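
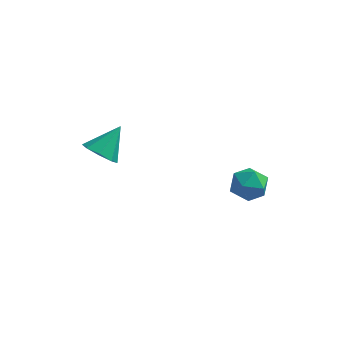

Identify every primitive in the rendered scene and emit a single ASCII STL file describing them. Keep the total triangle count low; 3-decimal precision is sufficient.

solid 
facet normal 0.320 0.946 0.050
outer loop
vertex 2.465 1.087 -3.944
vertex 2.138 1.144 -2.924
vertex 3.135 0.819 -3.151
endloop
endfacet
facet normal 0.713 0.568 -0.410
outer loop
vertex 2.465 1.087 -3.944
vertex 3.135 0.819 -3.151
vertex 3.095 0.225 -4.043
endloop
endfacet
facet normal 0.276 0.306 -0.911
outer loop
vertex 2.465 1.087 -3.944
vertex 3.095 0.225 -4.043
vertex 2.073 0.183 -4.367
endloop
endfacet
facet normal -0.386 0.523 -0.760
outer loop
vertex 2.465 1.087 -3.944
vertex 2.073 0.183 -4.367
vertex 1.482 0.751 -3.676
endloop
endfacet
facet normal -0.359 0.918 -0.166
outer loop
vertex 2.465 1.087 -3.944
vertex 1.482 0.751 -3.676
vertex 2.138 1.144 -2.924
endloop
endfacet
facet normal 0.998 0.018 -0.057
outer loop
vertex 3.095 0.225 -4.043
vertex 3.135 0.819 -3.151
vertex 3.158 -0.251 -3.084
endloop
endfacet
facet normal 0.362 0.629 0.688
outer loop
vertex 3.135 0.819 -3.151
vertex 2.138 1.144 -2.924
vertex 2.567 0.317 -2.393
endloop
endfacet
facet normal -0.738 0.584 0.338
outer loop
vertex 2.138 1.144 -2.924
vertex 1.482 0.751 -3.676
vertex 1.545 0.275 -2.717
endloop
endfacet
facet normal -0.781 -0.056 -0.622
outer loop
vertex 1.482 0.751 -3.676
vertex 2.073 0.183 -4.367
vertex 1.505 -0.319 -3.609
endloop
endfacet
facet normal 0.291 -0.405 -0.867
outer loop
vertex 2.073 0.183 -4.367
vertex 3.095 0.225 -4.043
vertex 2.502 -0.644 -3.836
endloop
endfacet
facet normal 0.386 -0.523 0.760
outer loop
vertex 2.175 -0.587 -2.816
vertex 3.158 -0.251 -3.084
vertex 2.567 0.317 -2.393
endloop
endfacet
facet normal -0.276 -0.306 0.911
outer loop
vertex 2.175 -0.587 -2.816
vertex 2.567 0.317 -2.393
vertex 1.545 0.275 -2.717
endloop
endfacet
facet normal -0.713 -0.568 0.410
outer loop
vertex 2.175 -0.587 -2.816
vertex 1.545 0.275 -2.717
vertex 1.505 -0.319 -3.609
endloop
endfacet
facet normal -0.320 -0.946 -0.050
outer loop
vertex 2.175 -0.587 -2.816
vertex 1.505 -0.319 -3.609
vertex 2.502 -0.644 -3.836
endloop
endfacet
facet normal 0.359 -0.918 0.166
outer loop
vertex 2.175 -0.587 -2.816
vertex 2.502 -0.644 -3.836
vertex 3.158 -0.251 -3.084
endloop
endfacet
facet normal 0.781 0.056 0.622
outer loop
vertex 2.567 0.317 -2.393
vertex 3.158 -0.251 -3.084
vertex 3.135 0.819 -3.151
endloop
endfacet
facet normal -0.291 0.405 0.867
outer loop
vertex 1.545 0.275 -2.717
vertex 2.567 0.317 -2.393
vertex 2.138 1.144 -2.924
endloop
endfacet
facet normal -0.998 -0.018 0.057
outer loop
vertex 1.505 -0.319 -3.609
vertex 1.545 0.275 -2.717
vertex 1.482 0.751 -3.676
endloop
endfacet
facet normal -0.362 -0.629 -0.688
outer loop
vertex 2.502 -0.644 -3.836
vertex 1.505 -0.319 -3.609
vertex 2.073 0.183 -4.367
endloop
endfacet
facet normal 0.738 -0.584 -0.338
outer loop
vertex 3.158 -0.251 -3.084
vertex 2.502 -0.644 -3.836
vertex 3.095 0.225 -4.043
endloop
endfacet
facet normal -0.381 -0.630 -0.676
outer loop
vertex -3.071 -3.883 0.615
vertex -3.946 -3.793 1.024
vertex -3.467 -3.328 0.321
endloop
endfacet
facet normal 0.846 0.467 -0.258
outer loop
vertex -3.071 -3.883 0.615
vertex -3.467 -3.328 0.321
vertex -3.254 -2.647 2.256
endloop
endfacet
facet normal -0.382 -0.630 -0.677
outer loop
vertex -3.467 -3.328 0.321
vertex -3.946 -3.793 1.024
vertex -4.143 -3.045 0.439
endloop
endfacet
facet normal 0.310 0.885 -0.346
outer loop
vertex -3.467 -3.328 0.321
vertex -4.143 -3.045 0.439
vertex -3.254 -2.647 2.256
endloop
endfacet
facet normal -0.380 -0.630 -0.677
outer loop
vertex -4.143 -3.045 0.439
vertex -3.946 -3.793 1.024
vertex -4.704 -3.201 0.899
endloop
endfacet
facet normal -0.310 0.949 -0.056
outer loop
vertex -4.143 -3.045 0.439
vertex -4.704 -3.201 0.899
vertex -3.254 -2.647 2.256
endloop
endfacet
facet normal -0.380 -0.630 -0.677
outer loop
vertex -4.704 -3.201 0.899
vertex -3.946 -3.793 1.024
vertex -4.822 -3.704 1.433
endloop
endfacet
facet normal -0.649 0.620 0.441
outer loop
vertex -4.704 -3.201 0.899
vertex -4.822 -3.704 1.433
vertex -3.254 -2.647 2.256
endloop
endfacet
facet normal -0.380 -0.630 -0.677
outer loop
vertex -4.822 -3.704 1.433
vertex -3.946 -3.793 1.024
vertex -4.426 -4.259 1.727
endloop
endfacet
facet normal -0.510 0.090 0.856
outer loop
vertex -4.822 -3.704 1.433
vertex -4.426 -4.259 1.727
vertex -3.254 -2.647 2.256
endloop
endfacet
facet normal -0.381 -0.629 -0.677
outer loop
vertex -4.426 -4.259 1.727
vertex -3.946 -3.793 1.024
vertex -3.75 -4.541 1.609
endloop
endfacet
facet normal 0.027 -0.330 0.944
outer loop
vertex -4.426 -4.259 1.727
vertex -3.75 -4.541 1.609
vertex -3.254 -2.647 2.256
endloop
endfacet
facet normal -0.380 -0.630 -0.678
outer loop
vertex -3.75 -4.541 1.609
vertex -3.946 -3.793 1.024
vertex -3.188 -4.385 1.149
endloop
endfacet
facet normal 0.645 -0.393 0.655
outer loop
vertex -3.75 -4.541 1.609
vertex -3.188 -4.385 1.149
vertex -3.254 -2.647 2.256
endloop
endfacet
facet normal -0.381 -0.631 -0.676
outer loop
vertex -3.188 -4.385 1.149
vertex -3.946 -3.793 1.024
vertex -3.071 -3.883 0.615
endloop
endfacet
facet normal 0.986 -0.063 0.157
outer loop
vertex -3.188 -4.385 1.149
vertex -3.071 -3.883 0.615
vertex -3.254 -2.647 2.256
endloop
endfacet

endsolid


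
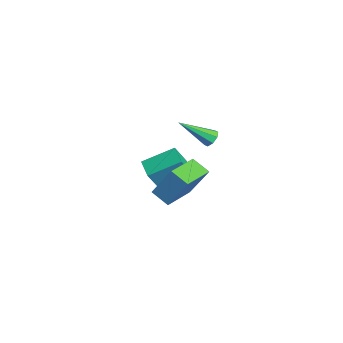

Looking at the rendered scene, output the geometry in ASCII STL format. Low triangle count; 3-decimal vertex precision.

solid 
facet normal 0.101 0.782 -0.615
outer loop
vertex 1.166 3.938 1.717
vertex 0.757 3.727 1.382
vertex 0.769 4.078 1.83
endloop
endfacet
facet normal 0.365 0.332 0.870
outer loop
vertex 1.166 3.938 1.717
vertex 0.769 4.078 1.83
vertex 0.543 2.053 2.698
endloop
endfacet
facet normal 0.099 0.782 -0.615
outer loop
vertex 0.769 4.078 1.83
vertex 0.757 3.727 1.382
vertex 0.364 4.012 1.681
endloop
endfacet
facet normal -0.373 0.400 0.837
outer loop
vertex 0.769 4.078 1.83
vertex 0.364 4.012 1.681
vertex 0.543 2.053 2.698
endloop
endfacet
facet normal 0.100 0.783 -0.615
outer loop
vertex 0.364 4.012 1.681
vertex 0.757 3.727 1.382
vertex 0.19 3.779 1.356
endloop
endfacet
facet normal -0.909 0.124 0.398
outer loop
vertex 0.364 4.012 1.681
vertex 0.19 3.779 1.356
vertex 0.543 2.053 2.698
endloop
endfacet
facet normal 0.100 0.782 -0.615
outer loop
vertex 0.19 3.779 1.356
vertex 0.757 3.727 1.382
vertex 0.347 3.515 1.046
endloop
endfacet
facet normal -0.925 -0.333 -0.185
outer loop
vertex 0.19 3.779 1.356
vertex 0.347 3.515 1.046
vertex 0.543 2.053 2.698
endloop
endfacet
facet normal 0.100 0.782 -0.616
outer loop
vertex 0.347 3.515 1.046
vertex 0.757 3.727 1.382
vertex 0.745 3.375 0.933
endloop
endfacet
facet normal -0.412 -0.706 -0.576
outer loop
vertex 0.347 3.515 1.046
vertex 0.745 3.375 0.933
vertex 0.543 2.053 2.698
endloop
endfacet
facet normal 0.101 0.782 -0.615
outer loop
vertex 0.745 3.375 0.933
vertex 0.757 3.727 1.382
vertex 1.149 3.441 1.083
endloop
endfacet
facet normal 0.328 -0.774 -0.542
outer loop
vertex 0.745 3.375 0.933
vertex 1.149 3.441 1.083
vertex 0.543 2.053 2.698
endloop
endfacet
facet normal 0.100 0.781 -0.616
outer loop
vertex 1.149 3.441 1.083
vertex 0.757 3.727 1.382
vertex 1.324 3.674 1.407
endloop
endfacet
facet normal 0.860 -0.499 -0.106
outer loop
vertex 1.149 3.441 1.083
vertex 1.324 3.674 1.407
vertex 0.543 2.053 2.698
endloop
endfacet
facet normal 0.100 0.782 -0.615
outer loop
vertex 1.324 3.674 1.407
vertex 0.757 3.727 1.382
vertex 1.166 3.938 1.717
endloop
endfacet
facet normal 0.876 -0.040 0.480
outer loop
vertex 1.324 3.674 1.407
vertex 1.166 3.938 1.717
vertex 0.543 2.053 2.698
endloop
endfacet
facet normal -0.256 0.439 -0.861
outer loop
vertex -4.498 3.706 -3.979
vertex -3.282 3.796 -4.294
vertex -4.597 1.87 -4.886
endloop
endfacet
facet normal -0.965 -0.072 0.251
outer loop
vertex -4.138 1.084 -3.346
vertex -4.498 3.706 -3.979
vertex -4.597 1.87 -4.886
endloop
endfacet
facet normal -0.257 0.440 -0.861
outer loop
vertex -4.597 1.87 -4.886
vertex -3.282 3.796 -4.294
vertex -3.381 1.961 -5.202
endloop
endfacet
facet normal -0.048 -0.895 -0.443
outer loop
vertex -3.381 1.961 -5.202
vertex -4.138 1.084 -3.346
vertex -4.597 1.87 -4.886
endloop
endfacet
facet normal 0.048 0.895 0.443
outer loop
vertex -4.498 3.706 -3.979
vertex -2.823 3.01 -2.754
vertex -3.282 3.796 -4.294
endloop
endfacet
facet normal -0.965 -0.072 0.251
outer loop
vertex -4.039 2.919 -2.438
vertex -4.498 3.706 -3.979
vertex -4.138 1.084 -3.346
endloop
endfacet
facet normal 0.048 0.895 0.443
outer loop
vertex -4.039 2.919 -2.438
vertex -2.823 3.01 -2.754
vertex -4.498 3.706 -3.979
endloop
endfacet
facet normal 0.965 0.072 -0.251
outer loop
vertex -3.282 3.796 -4.294
vertex -2.823 3.01 -2.754
vertex -3.381 1.961 -5.202
endloop
endfacet
facet normal -0.048 -0.895 -0.443
outer loop
vertex -2.922 1.174 -3.661
vertex -4.138 1.084 -3.346
vertex -3.381 1.961 -5.202
endloop
endfacet
facet normal 0.965 0.072 -0.251
outer loop
vertex -3.381 1.961 -5.202
vertex -2.823 3.01 -2.754
vertex -2.922 1.174 -3.661
endloop
endfacet
facet normal 0.256 -0.440 0.861
outer loop
vertex -2.922 1.174 -3.661
vertex -4.039 2.919 -2.438
vertex -4.138 1.084 -3.346
endloop
endfacet
facet normal 0.257 -0.439 0.861
outer loop
vertex -2.823 3.01 -2.754
vertex -4.039 2.919 -2.438
vertex -2.922 1.174 -3.661
endloop
endfacet
facet normal -0.701 0.697 -0.152
outer loop
vertex 1.845 2.504 0.748
vertex 2.616 3.162 0.205
vertex 1.351 1.621 -1.023
endloop
endfacet
facet normal -0.670 -0.572 0.472
outer loop
vertex 2.824 0.158 -0.705
vertex 1.845 2.504 0.748
vertex 1.351 1.621 -1.023
endloop
endfacet
facet normal -0.701 0.697 -0.152
outer loop
vertex 1.351 1.621 -1.023
vertex 2.616 3.162 0.205
vertex 2.122 2.279 -1.566
endloop
endfacet
facet normal -0.242 -0.433 -0.868
outer loop
vertex 2.122 2.279 -1.566
vertex 2.824 0.158 -0.705
vertex 1.351 1.621 -1.023
endloop
endfacet
facet normal 0.242 0.433 0.868
outer loop
vertex 1.845 2.504 0.748
vertex 4.089 1.699 0.523
vertex 2.616 3.162 0.205
endloop
endfacet
facet normal -0.670 -0.572 0.472
outer loop
vertex 3.318 1.041 1.066
vertex 1.845 2.504 0.748
vertex 2.824 0.158 -0.705
endloop
endfacet
facet normal 0.242 0.433 0.868
outer loop
vertex 3.318 1.041 1.066
vertex 4.089 1.699 0.523
vertex 1.845 2.504 0.748
endloop
endfacet
facet normal 0.670 0.572 -0.472
outer loop
vertex 2.616 3.162 0.205
vertex 4.089 1.699 0.523
vertex 2.122 2.279 -1.566
endloop
endfacet
facet normal -0.242 -0.433 -0.868
outer loop
vertex 3.595 0.816 -1.248
vertex 2.824 0.158 -0.705
vertex 2.122 2.279 -1.566
endloop
endfacet
facet normal 0.670 0.572 -0.472
outer loop
vertex 2.122 2.279 -1.566
vertex 4.089 1.699 0.523
vertex 3.595 0.816 -1.248
endloop
endfacet
facet normal 0.701 -0.697 0.152
outer loop
vertex 3.595 0.816 -1.248
vertex 3.318 1.041 1.066
vertex 2.824 0.158 -0.705
endloop
endfacet
facet normal 0.701 -0.697 0.152
outer loop
vertex 4.089 1.699 0.523
vertex 3.318 1.041 1.066
vertex 3.595 0.816 -1.248
endloop
endfacet

endsolid


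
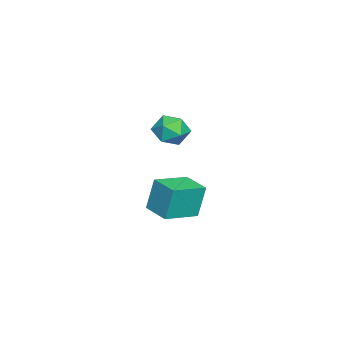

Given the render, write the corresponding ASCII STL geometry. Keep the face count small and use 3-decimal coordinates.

solid 
facet normal -0.774 -0.368 0.515
outer loop
vertex -4.809 2.181 -2.17
vertex -4.685 1.313 -2.603
vertex -4.222 1.512 -1.765
endloop
endfacet
facet normal -0.443 0.146 0.884
outer loop
vertex -4.809 2.181 -2.17
vertex -4.222 1.512 -1.765
vertex -3.952 2.452 -1.785
endloop
endfacet
facet normal -0.455 0.742 0.491
outer loop
vertex -4.809 2.181 -2.17
vertex -3.952 2.452 -1.785
vertex -4.248 2.833 -2.635
endloop
endfacet
facet normal -0.793 0.597 -0.120
outer loop
vertex -4.809 2.181 -2.17
vertex -4.248 2.833 -2.635
vertex -4.701 2.129 -3.141
endloop
endfacet
facet normal -0.990 -0.089 -0.105
outer loop
vertex -4.809 2.181 -2.17
vertex -4.701 2.129 -3.141
vertex -4.685 1.313 -2.603
endloop
endfacet
facet normal 0.237 -0.048 0.970
outer loop
vertex -3.952 2.452 -1.785
vertex -4.222 1.512 -1.765
vertex -3.299 1.751 -1.979
endloop
endfacet
facet normal -0.298 -0.879 0.373
outer loop
vertex -4.222 1.512 -1.765
vertex -4.685 1.313 -2.603
vertex -3.752 1.047 -2.485
endloop
endfacet
facet normal -0.647 -0.428 -0.631
outer loop
vertex -4.685 1.313 -2.603
vertex -4.701 2.129 -3.141
vertex -4.048 1.428 -3.335
endloop
endfacet
facet normal -0.328 0.681 -0.654
outer loop
vertex -4.701 2.129 -3.141
vertex -4.248 2.833 -2.635
vertex -3.778 2.368 -3.355
endloop
endfacet
facet normal 0.219 0.917 0.335
outer loop
vertex -4.248 2.833 -2.635
vertex -3.952 2.452 -1.785
vertex -3.315 2.567 -2.517
endloop
endfacet
facet normal 0.793 -0.597 0.120
outer loop
vertex -3.191 1.699 -2.95
vertex -3.299 1.751 -1.979
vertex -3.752 1.047 -2.485
endloop
endfacet
facet normal 0.455 -0.742 -0.491
outer loop
vertex -3.191 1.699 -2.95
vertex -3.752 1.047 -2.485
vertex -4.048 1.428 -3.335
endloop
endfacet
facet normal 0.443 -0.146 -0.884
outer loop
vertex -3.191 1.699 -2.95
vertex -4.048 1.428 -3.335
vertex -3.778 2.368 -3.355
endloop
endfacet
facet normal 0.774 0.368 -0.515
outer loop
vertex -3.191 1.699 -2.95
vertex -3.778 2.368 -3.355
vertex -3.315 2.567 -2.517
endloop
endfacet
facet normal 0.990 0.089 0.105
outer loop
vertex -3.191 1.699 -2.95
vertex -3.315 2.567 -2.517
vertex -3.299 1.751 -1.979
endloop
endfacet
facet normal 0.328 -0.681 0.654
outer loop
vertex -3.752 1.047 -2.485
vertex -3.299 1.751 -1.979
vertex -4.222 1.512 -1.765
endloop
endfacet
facet normal -0.219 -0.917 -0.335
outer loop
vertex -4.048 1.428 -3.335
vertex -3.752 1.047 -2.485
vertex -4.685 1.313 -2.603
endloop
endfacet
facet normal -0.237 0.048 -0.970
outer loop
vertex -3.778 2.368 -3.355
vertex -4.048 1.428 -3.335
vertex -4.701 2.129 -3.141
endloop
endfacet
facet normal 0.298 0.879 -0.373
outer loop
vertex -3.315 2.567 -2.517
vertex -3.778 2.368 -3.355
vertex -4.248 2.833 -2.635
endloop
endfacet
facet normal 0.647 0.428 0.631
outer loop
vertex -3.299 1.751 -1.979
vertex -3.315 2.567 -2.517
vertex -3.952 2.452 -1.785
endloop
endfacet
facet normal -0.757 0.617 -0.214
outer loop
vertex 0.123 3.689 -3.316
vertex 1.008 4.745 -3.4
vertex 0.337 3.38 -4.964
endloop
endfacet
facet normal -0.641 -0.765 0.060
outer loop
vertex 1.692 2.275 -4.58
vertex 0.123 3.689 -3.316
vertex 0.337 3.38 -4.964
endloop
endfacet
facet normal -0.757 0.617 -0.214
outer loop
vertex 0.337 3.38 -4.964
vertex 1.008 4.745 -3.4
vertex 1.222 4.436 -5.047
endloop
endfacet
facet normal 0.127 -0.183 -0.975
outer loop
vertex 1.222 4.436 -5.047
vertex 1.692 2.275 -4.58
vertex 0.337 3.38 -4.964
endloop
endfacet
facet normal -0.127 0.184 0.975
outer loop
vertex 0.123 3.689 -3.316
vertex 2.363 3.64 -3.016
vertex 1.008 4.745 -3.4
endloop
endfacet
facet normal -0.641 -0.765 0.060
outer loop
vertex 1.478 2.584 -2.933
vertex 0.123 3.689 -3.316
vertex 1.692 2.275 -4.58
endloop
endfacet
facet normal -0.127 0.183 0.975
outer loop
vertex 1.478 2.584 -2.933
vertex 2.363 3.64 -3.016
vertex 0.123 3.689 -3.316
endloop
endfacet
facet normal 0.641 0.765 -0.060
outer loop
vertex 1.008 4.745 -3.4
vertex 2.363 3.64 -3.016
vertex 1.222 4.436 -5.047
endloop
endfacet
facet normal 0.126 -0.183 -0.975
outer loop
vertex 2.577 3.331 -4.664
vertex 1.692 2.275 -4.58
vertex 1.222 4.436 -5.047
endloop
endfacet
facet normal 0.641 0.765 -0.060
outer loop
vertex 1.222 4.436 -5.047
vertex 2.363 3.64 -3.016
vertex 2.577 3.331 -4.664
endloop
endfacet
facet normal 0.757 -0.617 0.214
outer loop
vertex 2.577 3.331 -4.664
vertex 1.478 2.584 -2.933
vertex 1.692 2.275 -4.58
endloop
endfacet
facet normal 0.757 -0.617 0.214
outer loop
vertex 2.363 3.64 -3.016
vertex 1.478 2.584 -2.933
vertex 2.577 3.331 -4.664
endloop
endfacet

endsolid


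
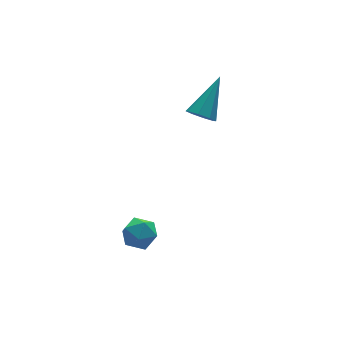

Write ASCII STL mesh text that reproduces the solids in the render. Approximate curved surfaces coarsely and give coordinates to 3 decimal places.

solid 
facet normal -0.413 -0.302 0.859
outer loop
vertex -2.381 1.911 -2.977
vertex -2.192 1.248 -3.119
vertex -1.756 1.67 -2.761
endloop
endfacet
facet normal -0.173 0.369 0.913
outer loop
vertex -2.381 1.911 -2.977
vertex -1.756 1.67 -2.761
vertex -1.809 2.318 -3.033
endloop
endfacet
facet normal -0.500 0.760 0.415
outer loop
vertex -2.381 1.911 -2.977
vertex -1.809 2.318 -3.033
vertex -2.278 2.296 -3.558
endloop
endfacet
facet normal -0.941 0.333 0.054
outer loop
vertex -2.381 1.911 -2.977
vertex -2.278 2.296 -3.558
vertex -2.515 1.635 -3.611
endloop
endfacet
facet normal -0.888 -0.323 0.328
outer loop
vertex -2.381 1.911 -2.977
vertex -2.515 1.635 -3.611
vertex -2.192 1.248 -3.119
endloop
endfacet
facet normal 0.526 0.365 0.768
outer loop
vertex -1.809 2.318 -3.033
vertex -1.756 1.67 -2.761
vertex -1.265 1.905 -3.209
endloop
endfacet
facet normal 0.137 -0.719 0.681
outer loop
vertex -1.756 1.67 -2.761
vertex -2.192 1.248 -3.119
vertex -1.502 1.244 -3.262
endloop
endfacet
facet normal -0.631 -0.755 -0.179
outer loop
vertex -2.192 1.248 -3.119
vertex -2.515 1.635 -3.611
vertex -1.971 1.222 -3.787
endloop
endfacet
facet normal -0.717 0.307 -0.625
outer loop
vertex -2.515 1.635 -3.611
vertex -2.278 2.296 -3.558
vertex -2.024 1.87 -4.059
endloop
endfacet
facet normal -0.002 0.999 -0.040
outer loop
vertex -2.278 2.296 -3.558
vertex -1.809 2.318 -3.033
vertex -1.588 2.292 -3.701
endloop
endfacet
facet normal 0.941 -0.333 -0.054
outer loop
vertex -1.399 1.629 -3.843
vertex -1.265 1.905 -3.209
vertex -1.502 1.244 -3.262
endloop
endfacet
facet normal 0.500 -0.760 -0.415
outer loop
vertex -1.399 1.629 -3.843
vertex -1.502 1.244 -3.262
vertex -1.971 1.222 -3.787
endloop
endfacet
facet normal 0.173 -0.369 -0.913
outer loop
vertex -1.399 1.629 -3.843
vertex -1.971 1.222 -3.787
vertex -2.024 1.87 -4.059
endloop
endfacet
facet normal 0.413 0.302 -0.859
outer loop
vertex -1.399 1.629 -3.843
vertex -2.024 1.87 -4.059
vertex -1.588 2.292 -3.701
endloop
endfacet
facet normal 0.888 0.323 -0.328
outer loop
vertex -1.399 1.629 -3.843
vertex -1.588 2.292 -3.701
vertex -1.265 1.905 -3.209
endloop
endfacet
facet normal 0.717 -0.307 0.625
outer loop
vertex -1.502 1.244 -3.262
vertex -1.265 1.905 -3.209
vertex -1.756 1.67 -2.761
endloop
endfacet
facet normal 0.002 -0.999 0.040
outer loop
vertex -1.971 1.222 -3.787
vertex -1.502 1.244 -3.262
vertex -2.192 1.248 -3.119
endloop
endfacet
facet normal -0.526 -0.365 -0.768
outer loop
vertex -2.024 1.87 -4.059
vertex -1.971 1.222 -3.787
vertex -2.515 1.635 -3.611
endloop
endfacet
facet normal -0.137 0.719 -0.681
outer loop
vertex -1.588 2.292 -3.701
vertex -2.024 1.87 -4.059
vertex -2.278 2.296 -3.558
endloop
endfacet
facet normal 0.631 0.755 0.179
outer loop
vertex -1.265 1.905 -3.209
vertex -1.588 2.292 -3.701
vertex -1.809 2.318 -3.033
endloop
endfacet
facet normal -0.654 -0.399 -0.642
outer loop
vertex 1.513 3.418 0.104
vertex 1.254 3.149 0.535
vertex 1.193 3.656 0.282
endloop
endfacet
facet normal 0.367 0.821 -0.438
outer loop
vertex 1.513 3.418 0.104
vertex 1.193 3.656 0.282
vertex 2.406 3.851 1.665
endloop
endfacet
facet normal -0.654 -0.399 -0.642
outer loop
vertex 1.193 3.656 0.282
vertex 1.254 3.149 0.535
vertex 0.909 3.597 0.608
endloop
endfacet
facet normal -0.181 0.983 0.020
outer loop
vertex 1.193 3.656 0.282
vertex 0.909 3.597 0.608
vertex 2.406 3.851 1.665
endloop
endfacet
facet normal -0.654 -0.399 -0.642
outer loop
vertex 0.909 3.597 0.608
vertex 1.254 3.149 0.535
vertex 0.827 3.276 0.891
endloop
endfacet
facet normal -0.514 0.637 0.574
outer loop
vertex 0.909 3.597 0.608
vertex 0.827 3.276 0.891
vertex 2.406 3.851 1.665
endloop
endfacet
facet normal -0.654 -0.399 -0.642
outer loop
vertex 0.827 3.276 0.891
vertex 1.254 3.149 0.535
vertex 0.995 2.88 0.966
endloop
endfacet
facet normal -0.436 -0.014 0.900
outer loop
vertex 0.827 3.276 0.891
vertex 0.995 2.88 0.966
vertex 2.406 3.851 1.665
endloop
endfacet
facet normal -0.655 -0.398 -0.642
outer loop
vertex 0.995 2.88 0.966
vertex 1.254 3.149 0.535
vertex 1.314 2.642 0.788
endloop
endfacet
facet normal 0.008 -0.592 0.806
outer loop
vertex 0.995 2.88 0.966
vertex 1.314 2.642 0.788
vertex 2.406 3.851 1.665
endloop
endfacet
facet normal -0.655 -0.398 -0.642
outer loop
vertex 1.314 2.642 0.788
vertex 1.254 3.149 0.535
vertex 1.598 2.701 0.462
endloop
endfacet
facet normal 0.556 -0.755 0.348
outer loop
vertex 1.314 2.642 0.788
vertex 1.598 2.701 0.462
vertex 2.406 3.851 1.665
endloop
endfacet
facet normal -0.654 -0.398 -0.643
outer loop
vertex 1.598 2.701 0.462
vertex 1.254 3.149 0.535
vertex 1.681 3.022 0.179
endloop
endfacet
facet normal 0.889 -0.410 -0.205
outer loop
vertex 1.598 2.701 0.462
vertex 1.681 3.022 0.179
vertex 2.406 3.851 1.665
endloop
endfacet
facet normal -0.654 -0.399 -0.642
outer loop
vertex 1.681 3.022 0.179
vertex 1.254 3.149 0.535
vertex 1.513 3.418 0.104
endloop
endfacet
facet normal 0.811 0.243 -0.532
outer loop
vertex 1.681 3.022 0.179
vertex 1.513 3.418 0.104
vertex 2.406 3.851 1.665
endloop
endfacet

endsolid


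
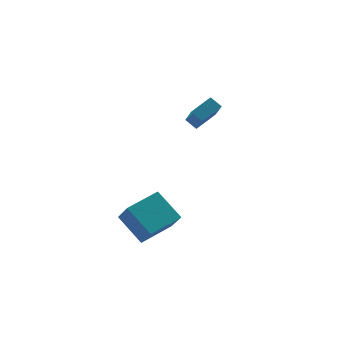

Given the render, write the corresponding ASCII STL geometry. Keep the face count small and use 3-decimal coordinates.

solid 
facet normal -0.885 -0.262 -0.386
outer loop
vertex 2.211 2.429 3.744
vertex 1.816 3.049 4.228
vertex 2.464 3.742 2.27
endloop
endfacet
facet normal 0.449 -0.704 -0.550
outer loop
vertex 3.844 4.151 2.872
vertex 2.211 2.429 3.744
vertex 2.464 3.742 2.27
endloop
endfacet
facet normal -0.885 -0.262 -0.386
outer loop
vertex 2.464 3.742 2.27
vertex 1.816 3.049 4.228
vertex 2.069 4.362 2.754
endloop
endfacet
facet normal 0.128 0.660 -0.741
outer loop
vertex 2.069 4.362 2.754
vertex 3.844 4.151 2.872
vertex 2.464 3.742 2.27
endloop
endfacet
facet normal -0.128 -0.660 0.741
outer loop
vertex 2.211 2.429 3.744
vertex 3.196 3.458 4.83
vertex 1.816 3.049 4.228
endloop
endfacet
facet normal 0.449 -0.704 -0.550
outer loop
vertex 3.591 2.838 4.346
vertex 2.211 2.429 3.744
vertex 3.844 4.151 2.872
endloop
endfacet
facet normal -0.128 -0.660 0.741
outer loop
vertex 3.591 2.838 4.346
vertex 3.196 3.458 4.83
vertex 2.211 2.429 3.744
endloop
endfacet
facet normal -0.449 0.704 0.550
outer loop
vertex 1.816 3.049 4.228
vertex 3.196 3.458 4.83
vertex 2.069 4.362 2.754
endloop
endfacet
facet normal 0.128 0.660 -0.741
outer loop
vertex 3.449 4.771 3.356
vertex 3.844 4.151 2.872
vertex 2.069 4.362 2.754
endloop
endfacet
facet normal -0.449 0.704 0.550
outer loop
vertex 2.069 4.362 2.754
vertex 3.196 3.458 4.83
vertex 3.449 4.771 3.356
endloop
endfacet
facet normal 0.885 0.262 0.386
outer loop
vertex 3.449 4.771 3.356
vertex 3.591 2.838 4.346
vertex 3.844 4.151 2.872
endloop
endfacet
facet normal 0.885 0.262 0.386
outer loop
vertex 3.196 3.458 4.83
vertex 3.591 2.838 4.346
vertex 3.449 4.771 3.356
endloop
endfacet
facet normal -0.946 -0.280 -0.163
outer loop
vertex -4.466 -2.78 1.82
vertex -4.545 -1.696 0.423
vertex -3.802 -4.311 0.594
endloop
endfacet
facet normal 0.045 -0.613 0.789
outer loop
vertex -1.815 -3.724 0.937
vertex -4.466 -2.78 1.82
vertex -3.802 -4.311 0.594
endloop
endfacet
facet normal -0.946 -0.280 -0.164
outer loop
vertex -3.802 -4.311 0.594
vertex -4.545 -1.696 0.423
vertex -3.881 -3.226 -0.803
endloop
endfacet
facet normal 0.321 -0.739 -0.592
outer loop
vertex -3.881 -3.226 -0.803
vertex -1.815 -3.724 0.937
vertex -3.802 -4.311 0.594
endloop
endfacet
facet normal -0.321 0.739 0.592
outer loop
vertex -4.466 -2.78 1.82
vertex -2.558 -1.109 0.766
vertex -4.545 -1.696 0.423
endloop
endfacet
facet normal 0.045 -0.613 0.789
outer loop
vertex -2.479 -2.194 2.163
vertex -4.466 -2.78 1.82
vertex -1.815 -3.724 0.937
endloop
endfacet
facet normal -0.320 0.739 0.592
outer loop
vertex -2.479 -2.194 2.163
vertex -2.558 -1.109 0.766
vertex -4.466 -2.78 1.82
endloop
endfacet
facet normal -0.045 0.613 -0.789
outer loop
vertex -4.545 -1.696 0.423
vertex -2.558 -1.109 0.766
vertex -3.881 -3.226 -0.803
endloop
endfacet
facet normal 0.320 -0.740 -0.592
outer loop
vertex -1.894 -2.64 -0.46
vertex -1.815 -3.724 0.937
vertex -3.881 -3.226 -0.803
endloop
endfacet
facet normal -0.044 0.613 -0.789
outer loop
vertex -3.881 -3.226 -0.803
vertex -2.558 -1.109 0.766
vertex -1.894 -2.64 -0.46
endloop
endfacet
facet normal 0.946 0.280 0.163
outer loop
vertex -1.894 -2.64 -0.46
vertex -2.479 -2.194 2.163
vertex -1.815 -3.724 0.937
endloop
endfacet
facet normal 0.946 0.279 0.164
outer loop
vertex -2.558 -1.109 0.766
vertex -2.479 -2.194 2.163
vertex -1.894 -2.64 -0.46
endloop
endfacet

endsolid


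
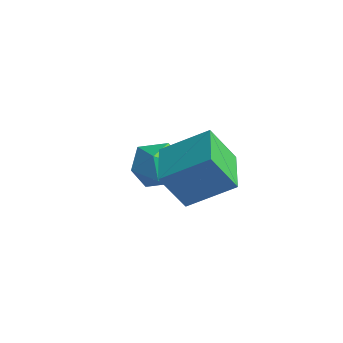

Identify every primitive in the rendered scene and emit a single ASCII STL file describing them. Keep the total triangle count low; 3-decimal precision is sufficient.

solid 
facet normal -0.844 0.528 0.094
outer loop
vertex 0.076 -3.401 2.438
vertex 0.312 -2.855 1.489
vertex -0.575 -4.319 1.749
endloop
endfacet
facet normal -0.211 -0.487 0.848
outer loop
vertex 0.488 -4.985 1.631
vertex 0.076 -3.401 2.438
vertex -0.575 -4.319 1.749
endloop
endfacet
facet normal -0.844 0.528 0.094
outer loop
vertex -0.575 -4.319 1.749
vertex 0.312 -2.855 1.489
vertex -0.34 -3.774 0.8
endloop
endfacet
facet normal -0.494 -0.696 -0.522
outer loop
vertex -0.34 -3.774 0.8
vertex 0.488 -4.985 1.631
vertex -0.575 -4.319 1.749
endloop
endfacet
facet normal 0.494 0.695 0.523
outer loop
vertex 0.076 -3.401 2.438
vertex 1.375 -3.521 1.371
vertex 0.312 -2.855 1.489
endloop
endfacet
facet normal -0.210 -0.487 0.848
outer loop
vertex 1.14 -4.066 2.32
vertex 0.076 -3.401 2.438
vertex 0.488 -4.985 1.631
endloop
endfacet
facet normal 0.493 0.696 0.522
outer loop
vertex 1.14 -4.066 2.32
vertex 1.375 -3.521 1.371
vertex 0.076 -3.401 2.438
endloop
endfacet
facet normal 0.211 0.486 -0.848
outer loop
vertex 0.312 -2.855 1.489
vertex 1.375 -3.521 1.371
vertex -0.34 -3.774 0.8
endloop
endfacet
facet normal -0.493 -0.696 -0.523
outer loop
vertex 0.724 -4.439 0.682
vertex 0.488 -4.985 1.631
vertex -0.34 -3.774 0.8
endloop
endfacet
facet normal 0.210 0.487 -0.848
outer loop
vertex -0.34 -3.774 0.8
vertex 1.375 -3.521 1.371
vertex 0.724 -4.439 0.682
endloop
endfacet
facet normal 0.844 -0.528 -0.094
outer loop
vertex 0.724 -4.439 0.682
vertex 1.14 -4.066 2.32
vertex 0.488 -4.985 1.631
endloop
endfacet
facet normal 0.844 -0.528 -0.094
outer loop
vertex 1.375 -3.521 1.371
vertex 1.14 -4.066 2.32
vertex 0.724 -4.439 0.682
endloop
endfacet
facet normal 0.313 0.823 0.474
outer loop
vertex -1.763 -2.952 0.261
vertex -1.849 -3.287 0.899
vertex -1.214 -3.327 0.55
endloop
endfacet
facet normal 0.615 0.770 -0.171
outer loop
vertex -1.763 -2.952 0.261
vertex -1.214 -3.327 0.55
vertex -1.351 -3.375 -0.161
endloop
endfacet
facet normal 0.094 0.747 -0.658
outer loop
vertex -1.763 -2.952 0.261
vertex -1.351 -3.375 -0.161
vertex -2.071 -3.364 -0.251
endloop
endfacet
facet normal -0.530 0.787 -0.315
outer loop
vertex -1.763 -2.952 0.261
vertex -2.071 -3.364 -0.251
vertex -2.378 -3.309 0.403
endloop
endfacet
facet normal -0.395 0.834 0.385
outer loop
vertex -1.763 -2.952 0.261
vertex -2.378 -3.309 0.403
vertex -1.849 -3.287 0.899
endloop
endfacet
facet normal 0.969 0.150 -0.197
outer loop
vertex -1.351 -3.375 -0.161
vertex -1.214 -3.327 0.55
vertex -1.182 -3.971 0.217
endloop
endfacet
facet normal 0.479 0.237 0.845
outer loop
vertex -1.214 -3.327 0.55
vertex -1.849 -3.287 0.899
vertex -1.489 -3.916 0.871
endloop
endfacet
facet normal -0.667 0.255 0.700
outer loop
vertex -1.849 -3.287 0.899
vertex -2.378 -3.309 0.403
vertex -2.209 -3.905 0.781
endloop
endfacet
facet normal -0.885 0.179 -0.430
outer loop
vertex -2.378 -3.309 0.403
vertex -2.071 -3.364 -0.251
vertex -2.346 -3.953 0.07
endloop
endfacet
facet normal 0.125 0.115 -0.985
outer loop
vertex -2.071 -3.364 -0.251
vertex -1.351 -3.375 -0.161
vertex -1.711 -3.993 -0.279
endloop
endfacet
facet normal 0.530 -0.787 0.315
outer loop
vertex -1.797 -4.328 0.359
vertex -1.182 -3.971 0.217
vertex -1.489 -3.916 0.871
endloop
endfacet
facet normal -0.094 -0.747 0.658
outer loop
vertex -1.797 -4.328 0.359
vertex -1.489 -3.916 0.871
vertex -2.209 -3.905 0.781
endloop
endfacet
facet normal -0.615 -0.770 0.171
outer loop
vertex -1.797 -4.328 0.359
vertex -2.209 -3.905 0.781
vertex -2.346 -3.953 0.07
endloop
endfacet
facet normal -0.313 -0.823 -0.474
outer loop
vertex -1.797 -4.328 0.359
vertex -2.346 -3.953 0.07
vertex -1.711 -3.993 -0.279
endloop
endfacet
facet normal 0.395 -0.834 -0.385
outer loop
vertex -1.797 -4.328 0.359
vertex -1.711 -3.993 -0.279
vertex -1.182 -3.971 0.217
endloop
endfacet
facet normal 0.885 -0.179 0.430
outer loop
vertex -1.489 -3.916 0.871
vertex -1.182 -3.971 0.217
vertex -1.214 -3.327 0.55
endloop
endfacet
facet normal -0.125 -0.115 0.985
outer loop
vertex -2.209 -3.905 0.781
vertex -1.489 -3.916 0.871
vertex -1.849 -3.287 0.899
endloop
endfacet
facet normal -0.969 -0.150 0.197
outer loop
vertex -2.346 -3.953 0.07
vertex -2.209 -3.905 0.781
vertex -2.378 -3.309 0.403
endloop
endfacet
facet normal -0.479 -0.237 -0.845
outer loop
vertex -1.711 -3.993 -0.279
vertex -2.346 -3.953 0.07
vertex -2.071 -3.364 -0.251
endloop
endfacet
facet normal 0.667 -0.255 -0.700
outer loop
vertex -1.182 -3.971 0.217
vertex -1.711 -3.993 -0.279
vertex -1.351 -3.375 -0.161
endloop
endfacet

endsolid


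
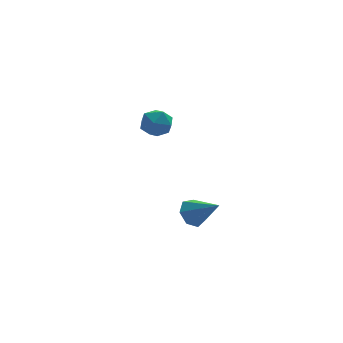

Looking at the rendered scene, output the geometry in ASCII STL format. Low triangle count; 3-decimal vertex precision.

solid 
facet normal -0.941 0.278 0.192
outer loop
vertex -3.254 3.63 1.029
vertex -3.459 2.969 0.98
vertex -3.258 3.226 1.593
endloop
endfacet
facet normal -0.477 0.716 0.509
outer loop
vertex -3.254 3.63 1.029
vertex -3.258 3.226 1.593
vertex -2.728 3.659 1.481
endloop
endfacet
facet normal -0.060 0.998 0.006
outer loop
vertex -3.254 3.63 1.029
vertex -2.728 3.659 1.481
vertex -2.601 3.671 0.798
endloop
endfacet
facet normal -0.267 0.734 -0.624
outer loop
vertex -3.254 3.63 1.029
vertex -2.601 3.671 0.798
vertex -3.053 3.244 0.489
endloop
endfacet
facet normal -0.811 0.289 -0.509
outer loop
vertex -3.254 3.63 1.029
vertex -3.053 3.244 0.489
vertex -3.459 2.969 0.98
endloop
endfacet
facet normal -0.066 0.325 0.943
outer loop
vertex -2.728 3.659 1.481
vertex -3.258 3.226 1.593
vertex -2.607 3.016 1.711
endloop
endfacet
facet normal -0.818 -0.384 0.429
outer loop
vertex -3.258 3.226 1.593
vertex -3.459 2.969 0.98
vertex -3.059 2.589 1.402
endloop
endfacet
facet normal -0.606 -0.367 -0.706
outer loop
vertex -3.459 2.969 0.98
vertex -3.053 3.244 0.489
vertex -2.932 2.601 0.719
endloop
endfacet
facet normal 0.276 0.354 -0.893
outer loop
vertex -3.053 3.244 0.489
vertex -2.601 3.671 0.798
vertex -2.402 3.034 0.607
endloop
endfacet
facet normal 0.609 0.783 0.127
outer loop
vertex -2.601 3.671 0.798
vertex -2.728 3.659 1.481
vertex -2.201 3.291 1.22
endloop
endfacet
facet normal 0.267 -0.734 0.624
outer loop
vertex -2.406 2.63 1.171
vertex -2.607 3.016 1.711
vertex -3.059 2.589 1.402
endloop
endfacet
facet normal 0.060 -0.998 -0.006
outer loop
vertex -2.406 2.63 1.171
vertex -3.059 2.589 1.402
vertex -2.932 2.601 0.719
endloop
endfacet
facet normal 0.477 -0.716 -0.509
outer loop
vertex -2.406 2.63 1.171
vertex -2.932 2.601 0.719
vertex -2.402 3.034 0.607
endloop
endfacet
facet normal 0.941 -0.278 -0.192
outer loop
vertex -2.406 2.63 1.171
vertex -2.402 3.034 0.607
vertex -2.201 3.291 1.22
endloop
endfacet
facet normal 0.811 -0.289 0.509
outer loop
vertex -2.406 2.63 1.171
vertex -2.201 3.291 1.22
vertex -2.607 3.016 1.711
endloop
endfacet
facet normal -0.276 -0.354 0.893
outer loop
vertex -3.059 2.589 1.402
vertex -2.607 3.016 1.711
vertex -3.258 3.226 1.593
endloop
endfacet
facet normal -0.609 -0.783 -0.127
outer loop
vertex -2.932 2.601 0.719
vertex -3.059 2.589 1.402
vertex -3.459 2.969 0.98
endloop
endfacet
facet normal 0.066 -0.325 -0.943
outer loop
vertex -2.402 3.034 0.607
vertex -2.932 2.601 0.719
vertex -3.053 3.244 0.489
endloop
endfacet
facet normal 0.818 0.384 -0.429
outer loop
vertex -2.201 3.291 1.22
vertex -2.402 3.034 0.607
vertex -2.601 3.671 0.798
endloop
endfacet
facet normal 0.606 0.367 0.706
outer loop
vertex -2.607 3.016 1.711
vertex -2.201 3.291 1.22
vertex -2.728 3.659 1.481
endloop
endfacet
facet normal -0.534 0.619 -0.576
outer loop
vertex -2.165 -0.974 -1.039
vertex -2.641 -1.355 -1.007
vertex -2.5 -0.89 -0.638
endloop
endfacet
facet normal 0.723 0.471 0.505
outer loop
vertex -2.165 -0.974 -1.039
vertex -2.5 -0.89 -0.638
vertex -1.939 -2.165 -0.253
endloop
endfacet
facet normal -0.535 0.619 -0.575
outer loop
vertex -2.5 -0.89 -0.638
vertex -2.641 -1.355 -1.007
vertex -2.941 -1.156 -0.514
endloop
endfacet
facet normal 0.074 0.318 0.945
outer loop
vertex -2.5 -0.89 -0.638
vertex -2.941 -1.156 -0.514
vertex -1.939 -2.165 -0.253
endloop
endfacet
facet normal -0.535 0.618 -0.575
outer loop
vertex -2.941 -1.156 -0.514
vertex -2.641 -1.355 -1.007
vertex -3.155 -1.572 -0.762
endloop
endfacet
facet normal -0.477 -0.256 0.841
outer loop
vertex -2.941 -1.156 -0.514
vertex -3.155 -1.572 -0.762
vertex -1.939 -2.165 -0.253
endloop
endfacet
facet normal -0.535 0.619 -0.575
outer loop
vertex -3.155 -1.572 -0.762
vertex -2.641 -1.355 -1.007
vertex -2.982 -1.824 -1.194
endloop
endfacet
facet normal -0.511 -0.816 0.271
outer loop
vertex -3.155 -1.572 -0.762
vertex -2.982 -1.824 -1.194
vertex -1.939 -2.165 -0.253
endloop
endfacet
facet normal -0.535 0.618 -0.576
outer loop
vertex -2.982 -1.824 -1.194
vertex -2.641 -1.355 -1.007
vertex -2.552 -1.723 -1.485
endloop
endfacet
facet normal -0.006 -0.942 -0.335
outer loop
vertex -2.982 -1.824 -1.194
vertex -2.552 -1.723 -1.485
vertex -1.939 -2.165 -0.253
endloop
endfacet
facet normal -0.536 0.618 -0.575
outer loop
vertex -2.552 -1.723 -1.485
vertex -2.641 -1.355 -1.007
vertex -2.189 -1.344 -1.416
endloop
endfacet
facet normal 0.661 -0.538 -0.522
outer loop
vertex -2.552 -1.723 -1.485
vertex -2.189 -1.344 -1.416
vertex -1.939 -2.165 -0.253
endloop
endfacet
facet normal -0.535 0.620 -0.574
outer loop
vertex -2.189 -1.344 -1.416
vertex -2.641 -1.355 -1.007
vertex -2.165 -0.974 -1.039
endloop
endfacet
facet normal 0.985 0.088 -0.149
outer loop
vertex -2.189 -1.344 -1.416
vertex -2.165 -0.974 -1.039
vertex -1.939 -2.165 -0.253
endloop
endfacet

endsolid


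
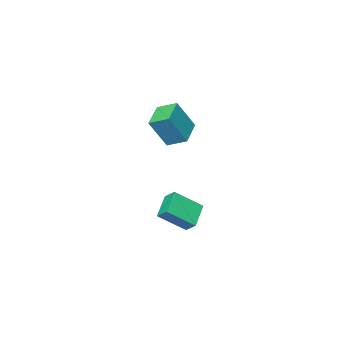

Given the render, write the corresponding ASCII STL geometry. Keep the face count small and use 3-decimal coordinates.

solid 
facet normal -0.779 -0.517 0.354
outer loop
vertex 0.179 -4.354 3.845
vertex -0.339 -3.234 4.342
vertex -0.883 -4.023 1.993
endloop
endfacet
facet normal 0.389 -0.842 -0.374
outer loop
vertex 0.559 -3.066 1.338
vertex 0.179 -4.354 3.845
vertex -0.883 -4.023 1.993
endloop
endfacet
facet normal -0.779 -0.517 0.354
outer loop
vertex -0.883 -4.023 1.993
vertex -0.339 -3.234 4.342
vertex -1.4 -2.903 2.49
endloop
endfacet
facet normal -0.491 0.154 -0.857
outer loop
vertex -1.4 -2.903 2.49
vertex 0.559 -3.066 1.338
vertex -0.883 -4.023 1.993
endloop
endfacet
facet normal 0.491 -0.153 0.857
outer loop
vertex 0.179 -4.354 3.845
vertex 1.103 -2.277 3.687
vertex -0.339 -3.234 4.342
endloop
endfacet
facet normal 0.389 -0.842 -0.374
outer loop
vertex 1.62 -3.397 3.19
vertex 0.179 -4.354 3.845
vertex 0.559 -3.066 1.338
endloop
endfacet
facet normal 0.492 -0.153 0.857
outer loop
vertex 1.62 -3.397 3.19
vertex 1.103 -2.277 3.687
vertex 0.179 -4.354 3.845
endloop
endfacet
facet normal -0.389 0.842 0.373
outer loop
vertex -0.339 -3.234 4.342
vertex 1.103 -2.277 3.687
vertex -1.4 -2.903 2.49
endloop
endfacet
facet normal -0.491 0.153 -0.857
outer loop
vertex 0.041 -1.946 1.835
vertex 0.559 -3.066 1.338
vertex -1.4 -2.903 2.49
endloop
endfacet
facet normal -0.389 0.842 0.374
outer loop
vertex -1.4 -2.903 2.49
vertex 1.103 -2.277 3.687
vertex 0.041 -1.946 1.835
endloop
endfacet
facet normal 0.779 0.517 -0.354
outer loop
vertex 0.041 -1.946 1.835
vertex 1.62 -3.397 3.19
vertex 0.559 -3.066 1.338
endloop
endfacet
facet normal 0.779 0.517 -0.354
outer loop
vertex 1.103 -2.277 3.687
vertex 1.62 -3.397 3.19
vertex 0.041 -1.946 1.835
endloop
endfacet
facet normal -0.718 -0.446 0.535
outer loop
vertex 0.167 -2.878 -2.354
vertex -1.271 -2.038 -3.584
vertex 0.213 -3.636 -2.924
endloop
endfacet
facet normal 0.695 -0.405 0.595
outer loop
vertex 1.491 -2.842 -3.876
vertex 0.167 -2.878 -2.354
vertex 0.213 -3.636 -2.924
endloop
endfacet
facet normal -0.718 -0.446 0.534
outer loop
vertex 0.213 -3.636 -2.924
vertex -1.271 -2.038 -3.584
vertex -1.225 -2.796 -4.155
endloop
endfacet
facet normal 0.048 -0.798 -0.601
outer loop
vertex -1.225 -2.796 -4.155
vertex 1.491 -2.842 -3.876
vertex 0.213 -3.636 -2.924
endloop
endfacet
facet normal -0.048 0.798 0.601
outer loop
vertex 0.167 -2.878 -2.354
vertex 0.007 -1.244 -4.536
vertex -1.271 -2.038 -3.584
endloop
endfacet
facet normal 0.694 -0.406 0.594
outer loop
vertex 1.445 -2.084 -3.305
vertex 0.167 -2.878 -2.354
vertex 1.491 -2.842 -3.876
endloop
endfacet
facet normal -0.048 0.798 0.601
outer loop
vertex 1.445 -2.084 -3.305
vertex 0.007 -1.244 -4.536
vertex 0.167 -2.878 -2.354
endloop
endfacet
facet normal -0.695 0.405 -0.594
outer loop
vertex -1.271 -2.038 -3.584
vertex 0.007 -1.244 -4.536
vertex -1.225 -2.796 -4.155
endloop
endfacet
facet normal 0.048 -0.798 -0.601
outer loop
vertex 0.053 -2.002 -5.106
vertex 1.491 -2.842 -3.876
vertex -1.225 -2.796 -4.155
endloop
endfacet
facet normal -0.694 0.405 -0.595
outer loop
vertex -1.225 -2.796 -4.155
vertex 0.007 -1.244 -4.536
vertex 0.053 -2.002 -5.106
endloop
endfacet
facet normal 0.718 0.446 -0.534
outer loop
vertex 0.053 -2.002 -5.106
vertex 1.445 -2.084 -3.305
vertex 1.491 -2.842 -3.876
endloop
endfacet
facet normal 0.718 0.446 -0.535
outer loop
vertex 0.007 -1.244 -4.536
vertex 1.445 -2.084 -3.305
vertex 0.053 -2.002 -5.106
endloop
endfacet

endsolid


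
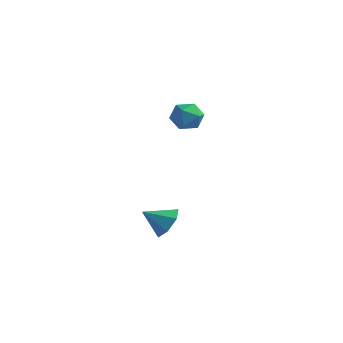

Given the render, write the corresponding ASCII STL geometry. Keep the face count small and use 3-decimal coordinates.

solid 
facet normal 0.587 0.592 -0.552
outer loop
vertex 2.596 -3.726 -3.348
vertex 1.97 -3.018 -3.255
vertex 2.709 -3.232 -2.698
endloop
endfacet
facet normal 0.361 -0.772 0.524
outer loop
vertex 2.596 -3.726 -3.348
vertex 2.709 -3.232 -2.698
vertex 1.17 -3.822 -2.505
endloop
endfacet
facet normal 0.588 0.591 -0.552
outer loop
vertex 2.709 -3.232 -2.698
vertex 1.97 -3.018 -3.255
vertex 2.265 -2.576 -2.468
endloop
endfacet
facet normal 0.198 -0.202 0.959
outer loop
vertex 2.709 -3.232 -2.698
vertex 2.265 -2.576 -2.468
vertex 1.17 -3.822 -2.505
endloop
endfacet
facet normal 0.587 0.592 -0.552
outer loop
vertex 2.265 -2.576 -2.468
vertex 1.97 -3.018 -3.255
vertex 1.599 -2.253 -2.83
endloop
endfacet
facet normal -0.350 0.281 0.894
outer loop
vertex 2.265 -2.576 -2.468
vertex 1.599 -2.253 -2.83
vertex 1.17 -3.822 -2.505
endloop
endfacet
facet normal 0.588 0.592 -0.552
outer loop
vertex 1.599 -2.253 -2.83
vertex 1.97 -3.018 -3.255
vertex 1.212 -2.506 -3.513
endloop
endfacet
facet normal -0.871 0.316 0.376
outer loop
vertex 1.599 -2.253 -2.83
vertex 1.212 -2.506 -3.513
vertex 1.17 -3.822 -2.505
endloop
endfacet
facet normal 0.588 0.592 -0.552
outer loop
vertex 1.212 -2.506 -3.513
vertex 1.97 -3.018 -3.255
vertex 1.395 -3.144 -4.002
endloop
endfacet
facet normal -0.972 -0.124 -0.202
outer loop
vertex 1.212 -2.506 -3.513
vertex 1.395 -3.144 -4.002
vertex 1.17 -3.822 -2.505
endloop
endfacet
facet normal 0.588 0.591 -0.552
outer loop
vertex 1.395 -3.144 -4.002
vertex 1.97 -3.018 -3.255
vertex 2.011 -3.687 -3.928
endloop
endfacet
facet normal -0.576 -0.709 -0.408
outer loop
vertex 1.395 -3.144 -4.002
vertex 2.011 -3.687 -3.928
vertex 1.17 -3.822 -2.505
endloop
endfacet
facet normal 0.587 0.592 -0.552
outer loop
vertex 2.011 -3.687 -3.928
vertex 1.97 -3.018 -3.255
vertex 2.596 -3.726 -3.348
endloop
endfacet
facet normal 0.017 -0.996 -0.084
outer loop
vertex 2.011 -3.687 -3.928
vertex 2.596 -3.726 -3.348
vertex 1.17 -3.822 -2.505
endloop
endfacet
facet normal -0.915 -0.360 0.182
outer loop
vertex -3.002 3.409 0.263
vertex -2.626 2.573 0.498
vertex -2.755 3.236 1.16
endloop
endfacet
facet normal -0.887 0.342 0.310
outer loop
vertex -3.002 3.409 0.263
vertex -2.755 3.236 1.16
vertex -2.566 4.078 0.771
endloop
endfacet
facet normal -0.685 0.668 -0.292
outer loop
vertex -3.002 3.409 0.263
vertex -2.566 4.078 0.771
vertex -2.321 3.935 -0.131
endloop
endfacet
facet normal -0.587 0.167 -0.792
outer loop
vertex -3.002 3.409 0.263
vertex -2.321 3.935 -0.131
vertex -2.358 3.005 -0.3
endloop
endfacet
facet normal -0.730 -0.468 -0.498
outer loop
vertex -3.002 3.409 0.263
vertex -2.358 3.005 -0.3
vertex -2.626 2.573 0.498
endloop
endfacet
facet normal -0.384 0.457 0.802
outer loop
vertex -2.566 4.078 0.771
vertex -2.755 3.236 1.16
vertex -1.922 3.655 1.32
endloop
endfacet
facet normal -0.429 -0.679 0.596
outer loop
vertex -2.755 3.236 1.16
vertex -2.626 2.573 0.498
vertex -1.959 2.725 1.151
endloop
endfacet
facet normal -0.130 -0.853 -0.505
outer loop
vertex -2.626 2.573 0.498
vertex -2.358 3.005 -0.3
vertex -1.714 2.582 0.249
endloop
endfacet
facet normal 0.101 0.174 -0.980
outer loop
vertex -2.358 3.005 -0.3
vertex -2.321 3.935 -0.131
vertex -1.525 3.424 -0.14
endloop
endfacet
facet normal -0.056 0.984 -0.171
outer loop
vertex -2.321 3.935 -0.131
vertex -2.566 4.078 0.771
vertex -1.654 4.087 0.522
endloop
endfacet
facet normal 0.587 -0.167 0.792
outer loop
vertex -1.278 3.251 0.757
vertex -1.922 3.655 1.32
vertex -1.959 2.725 1.151
endloop
endfacet
facet normal 0.685 -0.668 0.292
outer loop
vertex -1.278 3.251 0.757
vertex -1.959 2.725 1.151
vertex -1.714 2.582 0.249
endloop
endfacet
facet normal 0.887 -0.342 -0.310
outer loop
vertex -1.278 3.251 0.757
vertex -1.714 2.582 0.249
vertex -1.525 3.424 -0.14
endloop
endfacet
facet normal 0.915 0.360 -0.182
outer loop
vertex -1.278 3.251 0.757
vertex -1.525 3.424 -0.14
vertex -1.654 4.087 0.522
endloop
endfacet
facet normal 0.730 0.468 0.498
outer loop
vertex -1.278 3.251 0.757
vertex -1.654 4.087 0.522
vertex -1.922 3.655 1.32
endloop
endfacet
facet normal -0.101 -0.174 0.980
outer loop
vertex -1.959 2.725 1.151
vertex -1.922 3.655 1.32
vertex -2.755 3.236 1.16
endloop
endfacet
facet normal 0.056 -0.984 0.171
outer loop
vertex -1.714 2.582 0.249
vertex -1.959 2.725 1.151
vertex -2.626 2.573 0.498
endloop
endfacet
facet normal 0.384 -0.457 -0.802
outer loop
vertex -1.525 3.424 -0.14
vertex -1.714 2.582 0.249
vertex -2.358 3.005 -0.3
endloop
endfacet
facet normal 0.429 0.679 -0.596
outer loop
vertex -1.654 4.087 0.522
vertex -1.525 3.424 -0.14
vertex -2.321 3.935 -0.131
endloop
endfacet
facet normal 0.130 0.853 0.505
outer loop
vertex -1.922 3.655 1.32
vertex -1.654 4.087 0.522
vertex -2.566 4.078 0.771
endloop
endfacet

endsolid


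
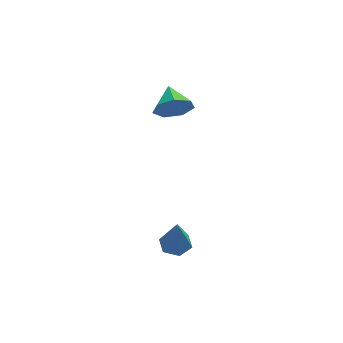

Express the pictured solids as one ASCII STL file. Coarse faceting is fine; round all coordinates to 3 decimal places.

solid 
facet normal -0.026 0.162 -0.986
outer loop
vertex 3.663 -3.381 -2.579
vertex 3.111 -3.177 -2.531
vertex 3.568 -2.806 -2.482
endloop
endfacet
facet normal 0.936 0.098 0.338
outer loop
vertex 3.663 -3.381 -2.579
vertex 3.568 -2.806 -2.482
vertex 3.149 -3.403 -1.149
endloop
endfacet
facet normal -0.026 0.162 -0.986
outer loop
vertex 3.568 -2.806 -2.482
vertex 3.111 -3.177 -2.531
vertex 3.016 -2.603 -2.434
endloop
endfacet
facet normal 0.340 0.814 0.471
outer loop
vertex 3.568 -2.806 -2.482
vertex 3.016 -2.603 -2.434
vertex 3.149 -3.403 -1.149
endloop
endfacet
facet normal -0.028 0.162 -0.986
outer loop
vertex 3.016 -2.603 -2.434
vertex 3.111 -3.177 -2.531
vertex 2.56 -2.973 -2.482
endloop
endfacet
facet normal -0.585 0.660 0.471
outer loop
vertex 3.016 -2.603 -2.434
vertex 2.56 -2.973 -2.482
vertex 3.149 -3.403 -1.149
endloop
endfacet
facet normal -0.028 0.162 -0.986
outer loop
vertex 2.56 -2.973 -2.482
vertex 3.111 -3.177 -2.531
vertex 2.655 -3.547 -2.579
endloop
endfacet
facet normal -0.918 -0.209 0.338
outer loop
vertex 2.56 -2.973 -2.482
vertex 2.655 -3.547 -2.579
vertex 3.149 -3.403 -1.149
endloop
endfacet
facet normal -0.026 0.161 -0.987
outer loop
vertex 2.655 -3.547 -2.579
vertex 3.111 -3.177 -2.531
vertex 3.206 -3.751 -2.627
endloop
endfacet
facet normal -0.324 -0.924 0.205
outer loop
vertex 2.655 -3.547 -2.579
vertex 3.206 -3.751 -2.627
vertex 3.149 -3.403 -1.149
endloop
endfacet
facet normal -0.026 0.161 -0.987
outer loop
vertex 3.206 -3.751 -2.627
vertex 3.111 -3.177 -2.531
vertex 3.663 -3.381 -2.579
endloop
endfacet
facet normal 0.603 -0.771 0.205
outer loop
vertex 3.206 -3.751 -2.627
vertex 3.663 -3.381 -2.579
vertex 3.149 -3.403 -1.149
endloop
endfacet
facet normal 0.107 -0.944 -0.313
outer loop
vertex 3.56 -0.175 1.757
vertex 3.235 -0.421 2.387
vertex 2.912 -0.241 1.735
endloop
endfacet
facet normal -0.058 0.778 -0.625
outer loop
vertex 3.56 -0.175 1.757
vertex 2.912 -0.241 1.735
vertex 3.125 0.561 2.713
endloop
endfacet
facet normal 0.106 -0.944 -0.313
outer loop
vertex 2.912 -0.241 1.735
vertex 3.235 -0.421 2.387
vertex 2.509 -0.442 2.204
endloop
endfacet
facet normal -0.710 0.612 -0.348
outer loop
vertex 2.912 -0.241 1.735
vertex 2.509 -0.442 2.204
vertex 3.125 0.561 2.713
endloop
endfacet
facet normal 0.106 -0.944 -0.313
outer loop
vertex 2.509 -0.442 2.204
vertex 3.235 -0.421 2.387
vertex 2.652 -0.627 2.811
endloop
endfacet
facet normal -0.871 0.373 0.319
outer loop
vertex 2.509 -0.442 2.204
vertex 2.652 -0.627 2.811
vertex 3.125 0.561 2.713
endloop
endfacet
facet normal 0.106 -0.944 -0.313
outer loop
vertex 2.652 -0.627 2.811
vertex 3.235 -0.421 2.387
vertex 3.235 -0.657 3.099
endloop
endfacet
facet normal -0.420 0.239 0.875
outer loop
vertex 2.652 -0.627 2.811
vertex 3.235 -0.657 3.099
vertex 3.125 0.561 2.713
endloop
endfacet
facet normal 0.107 -0.944 -0.313
outer loop
vertex 3.235 -0.657 3.099
vertex 3.235 -0.421 2.387
vertex 3.818 -0.509 2.851
endloop
endfacet
facet normal 0.304 0.313 0.900
outer loop
vertex 3.235 -0.657 3.099
vertex 3.818 -0.509 2.851
vertex 3.125 0.561 2.713
endloop
endfacet
facet normal 0.106 -0.944 -0.313
outer loop
vertex 3.818 -0.509 2.851
vertex 3.235 -0.421 2.387
vertex 3.963 -0.295 2.254
endloop
endfacet
facet normal 0.755 0.537 0.376
outer loop
vertex 3.818 -0.509 2.851
vertex 3.963 -0.295 2.254
vertex 3.125 0.561 2.713
endloop
endfacet
facet normal 0.106 -0.944 -0.314
outer loop
vertex 3.963 -0.295 2.254
vertex 3.235 -0.421 2.387
vertex 3.56 -0.175 1.757
endloop
endfacet
facet normal 0.595 0.745 -0.303
outer loop
vertex 3.963 -0.295 2.254
vertex 3.56 -0.175 1.757
vertex 3.125 0.561 2.713
endloop
endfacet

endsolid


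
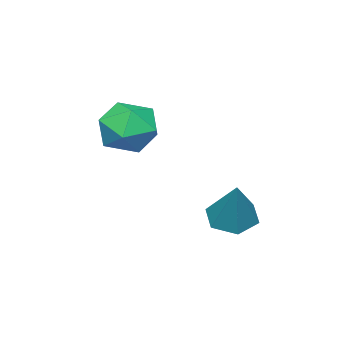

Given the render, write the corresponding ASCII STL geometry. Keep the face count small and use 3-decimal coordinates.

solid 
facet normal -0.161 0.747 0.645
outer loop
vertex 0.805 1.277 4.029
vertex 0.222 0.687 4.567
vertex 1.191 0.731 4.758
endloop
endfacet
facet normal 0.484 0.804 0.345
outer loop
vertex 0.805 1.277 4.029
vertex 1.191 0.731 4.758
vertex 1.668 0.814 3.896
endloop
endfacet
facet normal 0.397 0.843 -0.362
outer loop
vertex 0.805 1.277 4.029
vertex 1.668 0.814 3.896
vertex 0.995 0.82 3.173
endloop
endfacet
facet normal -0.303 0.811 -0.500
outer loop
vertex 0.805 1.277 4.029
vertex 0.995 0.82 3.173
vertex 0.101 0.742 3.588
endloop
endfacet
facet normal -0.648 0.752 0.122
outer loop
vertex 0.805 1.277 4.029
vertex 0.101 0.742 3.588
vertex 0.222 0.687 4.567
endloop
endfacet
facet normal 0.847 0.207 0.489
outer loop
vertex 1.668 0.814 3.896
vertex 1.191 0.731 4.758
vertex 1.619 -0.062 4.352
endloop
endfacet
facet normal -0.197 0.116 0.974
outer loop
vertex 1.191 0.731 4.758
vertex 0.222 0.687 4.567
vertex 0.725 -0.14 4.767
endloop
endfacet
facet normal -0.984 0.122 0.128
outer loop
vertex 0.222 0.687 4.567
vertex 0.101 0.742 3.588
vertex 0.052 -0.134 4.044
endloop
endfacet
facet normal -0.426 0.219 -0.878
outer loop
vertex 0.101 0.742 3.588
vertex 0.995 0.82 3.173
vertex 0.529 -0.051 3.182
endloop
endfacet
facet normal 0.706 0.271 -0.655
outer loop
vertex 0.995 0.82 3.173
vertex 1.668 0.814 3.896
vertex 1.498 -0.007 3.373
endloop
endfacet
facet normal 0.303 -0.811 0.500
outer loop
vertex 0.915 -0.597 3.911
vertex 1.619 -0.062 4.352
vertex 0.725 -0.14 4.767
endloop
endfacet
facet normal -0.397 -0.843 0.362
outer loop
vertex 0.915 -0.597 3.911
vertex 0.725 -0.14 4.767
vertex 0.052 -0.134 4.044
endloop
endfacet
facet normal -0.484 -0.804 -0.345
outer loop
vertex 0.915 -0.597 3.911
vertex 0.052 -0.134 4.044
vertex 0.529 -0.051 3.182
endloop
endfacet
facet normal 0.161 -0.747 -0.645
outer loop
vertex 0.915 -0.597 3.911
vertex 0.529 -0.051 3.182
vertex 1.498 -0.007 3.373
endloop
endfacet
facet normal 0.648 -0.752 -0.122
outer loop
vertex 0.915 -0.597 3.911
vertex 1.498 -0.007 3.373
vertex 1.619 -0.062 4.352
endloop
endfacet
facet normal 0.426 -0.219 0.878
outer loop
vertex 0.725 -0.14 4.767
vertex 1.619 -0.062 4.352
vertex 1.191 0.731 4.758
endloop
endfacet
facet normal -0.706 -0.271 0.655
outer loop
vertex 0.052 -0.134 4.044
vertex 0.725 -0.14 4.767
vertex 0.222 0.687 4.567
endloop
endfacet
facet normal -0.847 -0.207 -0.489
outer loop
vertex 0.529 -0.051 3.182
vertex 0.052 -0.134 4.044
vertex 0.101 0.742 3.588
endloop
endfacet
facet normal 0.197 -0.116 -0.974
outer loop
vertex 1.498 -0.007 3.373
vertex 0.529 -0.051 3.182
vertex 0.995 0.82 3.173
endloop
endfacet
facet normal 0.984 -0.122 -0.128
outer loop
vertex 1.619 -0.062 4.352
vertex 1.498 -0.007 3.373
vertex 1.668 0.814 3.896
endloop
endfacet
facet normal -0.418 -0.386 -0.822
outer loop
vertex -0.176 2.383 0.365
vertex -0.881 2.587 0.628
vertex -0.471 3.082 0.187
endloop
endfacet
facet normal 0.920 0.339 -0.194
outer loop
vertex -0.176 2.383 0.365
vertex -0.471 3.082 0.187
vertex -0.139 3.273 2.092
endloop
endfacet
facet normal -0.417 -0.387 -0.822
outer loop
vertex -0.471 3.082 0.187
vertex -0.881 2.587 0.628
vertex -1.177 3.286 0.449
endloop
endfacet
facet normal 0.228 0.964 -0.136
outer loop
vertex -0.471 3.082 0.187
vertex -1.177 3.286 0.449
vertex -0.139 3.273 2.092
endloop
endfacet
facet normal -0.417 -0.387 -0.823
outer loop
vertex -1.177 3.286 0.449
vertex -0.881 2.587 0.628
vertex -1.587 2.79 0.89
endloop
endfacet
facet normal -0.545 0.762 0.350
outer loop
vertex -1.177 3.286 0.449
vertex -1.587 2.79 0.89
vertex -0.139 3.273 2.092
endloop
endfacet
facet normal -0.416 -0.385 -0.823
outer loop
vertex -1.587 2.79 0.89
vertex -0.881 2.587 0.628
vertex -1.292 2.091 1.068
endloop
endfacet
facet normal -0.624 -0.065 0.778
outer loop
vertex -1.587 2.79 0.89
vertex -1.292 2.091 1.068
vertex -0.139 3.273 2.092
endloop
endfacet
facet normal -0.417 -0.385 -0.823
outer loop
vertex -1.292 2.091 1.068
vertex -0.881 2.587 0.628
vertex -0.586 1.887 0.806
endloop
endfacet
facet normal 0.068 -0.690 0.720
outer loop
vertex -1.292 2.091 1.068
vertex -0.586 1.887 0.806
vertex -0.139 3.273 2.092
endloop
endfacet
facet normal -0.418 -0.385 -0.822
outer loop
vertex -0.586 1.887 0.806
vertex -0.881 2.587 0.628
vertex -0.176 2.383 0.365
endloop
endfacet
facet normal 0.841 -0.488 0.233
outer loop
vertex -0.586 1.887 0.806
vertex -0.176 2.383 0.365
vertex -0.139 3.273 2.092
endloop
endfacet

endsolid


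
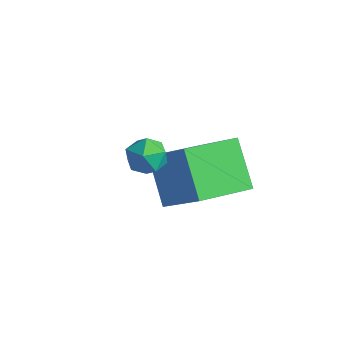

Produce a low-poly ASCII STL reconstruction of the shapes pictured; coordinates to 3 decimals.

solid 
facet normal -0.630 0.772 -0.089
outer loop
vertex -2.118 -3.175 0.655
vertex -2.435 -3.366 1.242
vertex -1.899 -2.926 1.264
endloop
endfacet
facet normal 0.003 0.925 -0.379
outer loop
vertex -2.118 -3.175 0.655
vertex -1.899 -2.926 1.264
vertex -1.438 -3.124 0.784
endloop
endfacet
facet normal 0.135 0.442 -0.887
outer loop
vertex -2.118 -3.175 0.655
vertex -1.438 -3.124 0.784
vertex -1.689 -3.686 0.466
endloop
endfacet
facet normal -0.414 -0.011 -0.910
outer loop
vertex -2.118 -3.175 0.655
vertex -1.689 -3.686 0.466
vertex -2.305 -3.836 0.748
endloop
endfacet
facet normal -0.888 0.193 -0.417
outer loop
vertex -2.118 -3.175 0.655
vertex -2.305 -3.836 0.748
vertex -2.435 -3.366 1.242
endloop
endfacet
facet normal 0.501 0.856 0.128
outer loop
vertex -1.438 -3.124 0.784
vertex -1.899 -2.926 1.264
vertex -1.335 -3.284 1.452
endloop
endfacet
facet normal -0.523 0.607 0.598
outer loop
vertex -1.899 -2.926 1.264
vertex -2.435 -3.366 1.242
vertex -1.951 -3.434 1.734
endloop
endfacet
facet normal -0.942 -0.330 0.066
outer loop
vertex -2.435 -3.366 1.242
vertex -2.305 -3.836 0.748
vertex -2.202 -3.996 1.416
endloop
endfacet
facet normal -0.174 -0.659 -0.732
outer loop
vertex -2.305 -3.836 0.748
vertex -1.689 -3.686 0.466
vertex -1.741 -4.194 0.936
endloop
endfacet
facet normal 0.716 0.073 -0.694
outer loop
vertex -1.689 -3.686 0.466
vertex -1.438 -3.124 0.784
vertex -1.205 -3.754 0.958
endloop
endfacet
facet normal 0.414 0.011 0.910
outer loop
vertex -1.522 -3.945 1.545
vertex -1.335 -3.284 1.452
vertex -1.951 -3.434 1.734
endloop
endfacet
facet normal -0.135 -0.442 0.887
outer loop
vertex -1.522 -3.945 1.545
vertex -1.951 -3.434 1.734
vertex -2.202 -3.996 1.416
endloop
endfacet
facet normal -0.003 -0.925 0.379
outer loop
vertex -1.522 -3.945 1.545
vertex -2.202 -3.996 1.416
vertex -1.741 -4.194 0.936
endloop
endfacet
facet normal 0.630 -0.772 0.089
outer loop
vertex -1.522 -3.945 1.545
vertex -1.741 -4.194 0.936
vertex -1.205 -3.754 0.958
endloop
endfacet
facet normal 0.888 -0.193 0.417
outer loop
vertex -1.522 -3.945 1.545
vertex -1.205 -3.754 0.958
vertex -1.335 -3.284 1.452
endloop
endfacet
facet normal 0.174 0.659 0.732
outer loop
vertex -1.951 -3.434 1.734
vertex -1.335 -3.284 1.452
vertex -1.899 -2.926 1.264
endloop
endfacet
facet normal -0.716 -0.073 0.694
outer loop
vertex -2.202 -3.996 1.416
vertex -1.951 -3.434 1.734
vertex -2.435 -3.366 1.242
endloop
endfacet
facet normal -0.501 -0.856 -0.128
outer loop
vertex -1.741 -4.194 0.936
vertex -2.202 -3.996 1.416
vertex -2.305 -3.836 0.748
endloop
endfacet
facet normal 0.523 -0.607 -0.598
outer loop
vertex -1.205 -3.754 0.958
vertex -1.741 -4.194 0.936
vertex -1.689 -3.686 0.466
endloop
endfacet
facet normal 0.942 0.330 -0.066
outer loop
vertex -1.335 -3.284 1.452
vertex -1.205 -3.754 0.958
vertex -1.438 -3.124 0.784
endloop
endfacet
facet normal -0.656 0.266 0.707
outer loop
vertex -2.25 -1.76 -0.025
vertex -1.931 0.081 -0.422
vertex -3.782 -1.798 -1.432
endloop
endfacet
facet normal -0.167 -0.964 0.207
outer loop
vertex -2.589 -2.281 -2.718
vertex -2.25 -1.76 -0.025
vertex -3.782 -1.798 -1.432
endloop
endfacet
facet normal -0.655 0.266 0.707
outer loop
vertex -3.782 -1.798 -1.432
vertex -1.931 0.081 -0.422
vertex -3.463 0.043 -1.828
endloop
endfacet
facet normal -0.736 -0.018 -0.676
outer loop
vertex -3.463 0.043 -1.828
vertex -2.589 -2.281 -2.718
vertex -3.782 -1.798 -1.432
endloop
endfacet
facet normal 0.736 0.018 0.676
outer loop
vertex -2.25 -1.76 -0.025
vertex -0.738 -0.402 -1.708
vertex -1.931 0.081 -0.422
endloop
endfacet
facet normal -0.166 -0.964 0.207
outer loop
vertex -1.057 -2.243 -1.312
vertex -2.25 -1.76 -0.025
vertex -2.589 -2.281 -2.718
endloop
endfacet
facet normal 0.737 0.018 0.676
outer loop
vertex -1.057 -2.243 -1.312
vertex -0.738 -0.402 -1.708
vertex -2.25 -1.76 -0.025
endloop
endfacet
facet normal 0.167 0.964 -0.208
outer loop
vertex -1.931 0.081 -0.422
vertex -0.738 -0.402 -1.708
vertex -3.463 0.043 -1.828
endloop
endfacet
facet normal -0.737 -0.018 -0.676
outer loop
vertex -2.27 -0.44 -3.115
vertex -2.589 -2.281 -2.718
vertex -3.463 0.043 -1.828
endloop
endfacet
facet normal 0.167 0.964 -0.207
outer loop
vertex -3.463 0.043 -1.828
vertex -0.738 -0.402 -1.708
vertex -2.27 -0.44 -3.115
endloop
endfacet
facet normal 0.655 -0.266 -0.707
outer loop
vertex -2.27 -0.44 -3.115
vertex -1.057 -2.243 -1.312
vertex -2.589 -2.281 -2.718
endloop
endfacet
facet normal 0.656 -0.266 -0.707
outer loop
vertex -0.738 -0.402 -1.708
vertex -1.057 -2.243 -1.312
vertex -2.27 -0.44 -3.115
endloop
endfacet

endsolid


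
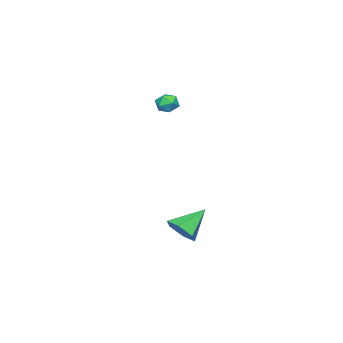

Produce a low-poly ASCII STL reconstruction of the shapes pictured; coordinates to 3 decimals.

solid 
facet normal 0.706 -0.346 -0.618
outer loop
vertex 5.22 -0.501 -3.462
vertex 4.525 -0.727 -4.129
vertex 4.952 0.166 -4.142
endloop
endfacet
facet normal 0.314 0.737 0.599
outer loop
vertex 5.22 -0.501 -3.462
vertex 4.952 0.166 -4.142
vertex 3.155 -0.053 -2.931
endloop
endfacet
facet normal 0.706 -0.347 -0.617
outer loop
vertex 4.952 0.166 -4.142
vertex 4.525 -0.727 -4.129
vertex 4.257 -0.06 -4.81
endloop
endfacet
facet normal -0.200 0.972 -0.121
outer loop
vertex 4.952 0.166 -4.142
vertex 4.257 -0.06 -4.81
vertex 3.155 -0.053 -2.931
endloop
endfacet
facet normal 0.705 -0.347 -0.618
outer loop
vertex 4.257 -0.06 -4.81
vertex 4.525 -0.727 -4.129
vertex 3.829 -0.952 -4.797
endloop
endfacet
facet normal -0.799 0.376 -0.470
outer loop
vertex 4.257 -0.06 -4.81
vertex 3.829 -0.952 -4.797
vertex 3.155 -0.053 -2.931
endloop
endfacet
facet normal 0.705 -0.347 -0.618
outer loop
vertex 3.829 -0.952 -4.797
vertex 4.525 -0.727 -4.129
vertex 4.097 -1.619 -4.116
endloop
endfacet
facet normal -0.884 -0.457 -0.099
outer loop
vertex 3.829 -0.952 -4.797
vertex 4.097 -1.619 -4.116
vertex 3.155 -0.053 -2.931
endloop
endfacet
facet normal 0.706 -0.348 -0.617
outer loop
vertex 4.097 -1.619 -4.116
vertex 4.525 -0.727 -4.129
vertex 4.792 -1.394 -3.448
endloop
endfacet
facet normal -0.371 -0.692 0.619
outer loop
vertex 4.097 -1.619 -4.116
vertex 4.792 -1.394 -3.448
vertex 3.155 -0.053 -2.931
endloop
endfacet
facet normal 0.706 -0.348 -0.617
outer loop
vertex 4.792 -1.394 -3.448
vertex 4.525 -0.727 -4.129
vertex 5.22 -0.501 -3.462
endloop
endfacet
facet normal 0.229 -0.094 0.969
outer loop
vertex 4.792 -1.394 -3.448
vertex 5.22 -0.501 -3.462
vertex 3.155 -0.053 -2.931
endloop
endfacet
facet normal -0.769 0.108 0.630
outer loop
vertex -0.092 -3.618 3.32
vertex 0.244 -4.041 3.803
vertex 0.352 -3.324 3.812
endloop
endfacet
facet normal -0.695 0.685 0.218
outer loop
vertex -0.092 -3.618 3.32
vertex 0.352 -3.324 3.812
vertex 0.367 -3.091 3.126
endloop
endfacet
facet normal -0.746 0.479 -0.464
outer loop
vertex -0.092 -3.618 3.32
vertex 0.367 -3.091 3.126
vertex 0.269 -3.664 2.692
endloop
endfacet
facet normal -0.851 -0.227 -0.473
outer loop
vertex -0.092 -3.618 3.32
vertex 0.269 -3.664 2.692
vertex 0.193 -4.251 3.111
endloop
endfacet
facet normal -0.866 -0.457 0.202
outer loop
vertex -0.092 -3.618 3.32
vertex 0.193 -4.251 3.111
vertex 0.244 -4.041 3.803
endloop
endfacet
facet normal -0.038 0.946 0.321
outer loop
vertex 0.367 -3.091 3.126
vertex 0.352 -3.324 3.812
vertex 0.987 -3.189 3.489
endloop
endfacet
facet normal -0.160 0.012 0.987
outer loop
vertex 0.352 -3.324 3.812
vertex 0.244 -4.041 3.803
vertex 0.911 -3.776 3.908
endloop
endfacet
facet normal -0.316 -0.901 0.297
outer loop
vertex 0.244 -4.041 3.803
vertex 0.193 -4.251 3.111
vertex 0.813 -4.349 3.474
endloop
endfacet
facet normal -0.292 -0.530 -0.796
outer loop
vertex 0.193 -4.251 3.111
vertex 0.269 -3.664 2.692
vertex 0.828 -4.116 2.788
endloop
endfacet
facet normal -0.120 0.612 -0.781
outer loop
vertex 0.269 -3.664 2.692
vertex 0.367 -3.091 3.126
vertex 0.936 -3.399 2.797
endloop
endfacet
facet normal 0.851 0.227 0.473
outer loop
vertex 1.272 -3.822 3.28
vertex 0.987 -3.189 3.489
vertex 0.911 -3.776 3.908
endloop
endfacet
facet normal 0.746 -0.479 0.464
outer loop
vertex 1.272 -3.822 3.28
vertex 0.911 -3.776 3.908
vertex 0.813 -4.349 3.474
endloop
endfacet
facet normal 0.695 -0.685 -0.218
outer loop
vertex 1.272 -3.822 3.28
vertex 0.813 -4.349 3.474
vertex 0.828 -4.116 2.788
endloop
endfacet
facet normal 0.769 -0.108 -0.630
outer loop
vertex 1.272 -3.822 3.28
vertex 0.828 -4.116 2.788
vertex 0.936 -3.399 2.797
endloop
endfacet
facet normal 0.866 0.457 -0.202
outer loop
vertex 1.272 -3.822 3.28
vertex 0.936 -3.399 2.797
vertex 0.987 -3.189 3.489
endloop
endfacet
facet normal 0.292 0.530 0.796
outer loop
vertex 0.911 -3.776 3.908
vertex 0.987 -3.189 3.489
vertex 0.352 -3.324 3.812
endloop
endfacet
facet normal 0.120 -0.612 0.781
outer loop
vertex 0.813 -4.349 3.474
vertex 0.911 -3.776 3.908
vertex 0.244 -4.041 3.803
endloop
endfacet
facet normal 0.038 -0.946 -0.321
outer loop
vertex 0.828 -4.116 2.788
vertex 0.813 -4.349 3.474
vertex 0.193 -4.251 3.111
endloop
endfacet
facet normal 0.160 -0.012 -0.987
outer loop
vertex 0.936 -3.399 2.797
vertex 0.828 -4.116 2.788
vertex 0.269 -3.664 2.692
endloop
endfacet
facet normal 0.316 0.901 -0.297
outer loop
vertex 0.987 -3.189 3.489
vertex 0.936 -3.399 2.797
vertex 0.367 -3.091 3.126
endloop
endfacet

endsolid


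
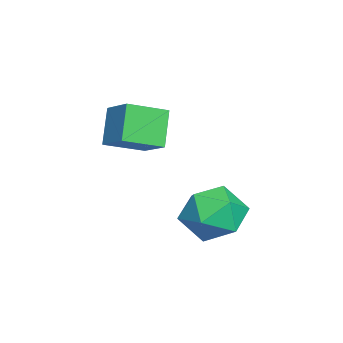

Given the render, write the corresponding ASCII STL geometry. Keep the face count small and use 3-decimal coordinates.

solid 
facet normal -0.737 0.581 0.344
outer loop
vertex 0.97 1.058 -1.448
vertex 1.372 1.054 -0.58
vertex 1.609 1.73 -1.214
endloop
endfacet
facet normal -0.616 0.707 -0.348
outer loop
vertex 0.97 1.058 -1.448
vertex 1.609 1.73 -1.214
vertex 1.635 1.326 -2.081
endloop
endfacet
facet normal -0.706 0.094 -0.702
outer loop
vertex 0.97 1.058 -1.448
vertex 1.635 1.326 -2.081
vertex 1.414 0.4 -1.983
endloop
endfacet
facet normal -0.883 -0.409 -0.229
outer loop
vertex 0.97 1.058 -1.448
vertex 1.414 0.4 -1.983
vertex 1.251 0.232 -1.055
endloop
endfacet
facet normal -0.902 -0.108 0.417
outer loop
vertex 0.97 1.058 -1.448
vertex 1.251 0.232 -1.055
vertex 1.372 1.054 -0.58
endloop
endfacet
facet normal 0.065 0.905 -0.420
outer loop
vertex 1.635 1.326 -2.081
vertex 1.609 1.73 -1.214
vertex 2.449 1.488 -1.605
endloop
endfacet
facet normal -0.130 0.702 0.700
outer loop
vertex 1.609 1.73 -1.214
vertex 1.372 1.054 -0.58
vertex 2.286 1.32 -0.677
endloop
endfacet
facet normal -0.396 -0.415 0.819
outer loop
vertex 1.372 1.054 -0.58
vertex 1.251 0.232 -1.055
vertex 2.065 0.394 -0.579
endloop
endfacet
facet normal -0.366 -0.902 -0.228
outer loop
vertex 1.251 0.232 -1.055
vertex 1.414 0.4 -1.983
vertex 2.091 -0.01 -1.446
endloop
endfacet
facet normal -0.080 -0.086 -0.993
outer loop
vertex 1.414 0.4 -1.983
vertex 1.635 1.326 -2.081
vertex 2.328 0.666 -2.08
endloop
endfacet
facet normal 0.883 0.409 0.229
outer loop
vertex 2.73 0.662 -1.212
vertex 2.449 1.488 -1.605
vertex 2.286 1.32 -0.677
endloop
endfacet
facet normal 0.706 -0.094 0.702
outer loop
vertex 2.73 0.662 -1.212
vertex 2.286 1.32 -0.677
vertex 2.065 0.394 -0.579
endloop
endfacet
facet normal 0.616 -0.707 0.348
outer loop
vertex 2.73 0.662 -1.212
vertex 2.065 0.394 -0.579
vertex 2.091 -0.01 -1.446
endloop
endfacet
facet normal 0.737 -0.581 -0.344
outer loop
vertex 2.73 0.662 -1.212
vertex 2.091 -0.01 -1.446
vertex 2.328 0.666 -2.08
endloop
endfacet
facet normal 0.902 0.108 -0.417
outer loop
vertex 2.73 0.662 -1.212
vertex 2.328 0.666 -2.08
vertex 2.449 1.488 -1.605
endloop
endfacet
facet normal 0.366 0.902 0.228
outer loop
vertex 2.286 1.32 -0.677
vertex 2.449 1.488 -1.605
vertex 1.609 1.73 -1.214
endloop
endfacet
facet normal 0.080 0.086 0.993
outer loop
vertex 2.065 0.394 -0.579
vertex 2.286 1.32 -0.677
vertex 1.372 1.054 -0.58
endloop
endfacet
facet normal -0.065 -0.905 0.420
outer loop
vertex 2.091 -0.01 -1.446
vertex 2.065 0.394 -0.579
vertex 1.251 0.232 -1.055
endloop
endfacet
facet normal 0.130 -0.702 -0.700
outer loop
vertex 2.328 0.666 -2.08
vertex 2.091 -0.01 -1.446
vertex 1.414 0.4 -1.983
endloop
endfacet
facet normal 0.396 0.415 -0.819
outer loop
vertex 2.449 1.488 -1.605
vertex 2.328 0.666 -2.08
vertex 1.635 1.326 -2.081
endloop
endfacet
facet normal -0.580 0.011 0.814
outer loop
vertex 0.578 -2.001 1.604
vertex 1.276 -1.387 2.093
vertex 0.008 -1.019 1.185
endloop
endfacet
facet normal -0.665 -0.584 -0.465
outer loop
vertex 0.704 -1.033 0.207
vertex 0.578 -2.001 1.604
vertex 0.008 -1.019 1.185
endloop
endfacet
facet normal -0.580 0.011 0.814
outer loop
vertex 0.008 -1.019 1.185
vertex 1.276 -1.387 2.093
vertex 0.706 -0.406 1.674
endloop
endfacet
facet normal -0.470 0.812 -0.346
outer loop
vertex 0.706 -0.406 1.674
vertex 0.704 -1.033 0.207
vertex 0.008 -1.019 1.185
endloop
endfacet
facet normal 0.471 -0.811 0.347
outer loop
vertex 0.578 -2.001 1.604
vertex 1.972 -1.401 1.115
vertex 1.276 -1.387 2.093
endloop
endfacet
facet normal -0.665 -0.585 -0.465
outer loop
vertex 1.274 -2.014 0.626
vertex 0.578 -2.001 1.604
vertex 0.704 -1.033 0.207
endloop
endfacet
facet normal 0.471 -0.812 0.346
outer loop
vertex 1.274 -2.014 0.626
vertex 1.972 -1.401 1.115
vertex 0.578 -2.001 1.604
endloop
endfacet
facet normal 0.665 0.585 0.465
outer loop
vertex 1.276 -1.387 2.093
vertex 1.972 -1.401 1.115
vertex 0.706 -0.406 1.674
endloop
endfacet
facet normal -0.471 0.811 -0.346
outer loop
vertex 1.402 -0.419 0.696
vertex 0.704 -1.033 0.207
vertex 0.706 -0.406 1.674
endloop
endfacet
facet normal 0.665 0.584 0.465
outer loop
vertex 0.706 -0.406 1.674
vertex 1.972 -1.401 1.115
vertex 1.402 -0.419 0.696
endloop
endfacet
facet normal 0.580 -0.011 -0.814
outer loop
vertex 1.402 -0.419 0.696
vertex 1.274 -2.014 0.626
vertex 0.704 -1.033 0.207
endloop
endfacet
facet normal 0.580 -0.011 -0.814
outer loop
vertex 1.972 -1.401 1.115
vertex 1.274 -2.014 0.626
vertex 1.402 -0.419 0.696
endloop
endfacet

endsolid
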